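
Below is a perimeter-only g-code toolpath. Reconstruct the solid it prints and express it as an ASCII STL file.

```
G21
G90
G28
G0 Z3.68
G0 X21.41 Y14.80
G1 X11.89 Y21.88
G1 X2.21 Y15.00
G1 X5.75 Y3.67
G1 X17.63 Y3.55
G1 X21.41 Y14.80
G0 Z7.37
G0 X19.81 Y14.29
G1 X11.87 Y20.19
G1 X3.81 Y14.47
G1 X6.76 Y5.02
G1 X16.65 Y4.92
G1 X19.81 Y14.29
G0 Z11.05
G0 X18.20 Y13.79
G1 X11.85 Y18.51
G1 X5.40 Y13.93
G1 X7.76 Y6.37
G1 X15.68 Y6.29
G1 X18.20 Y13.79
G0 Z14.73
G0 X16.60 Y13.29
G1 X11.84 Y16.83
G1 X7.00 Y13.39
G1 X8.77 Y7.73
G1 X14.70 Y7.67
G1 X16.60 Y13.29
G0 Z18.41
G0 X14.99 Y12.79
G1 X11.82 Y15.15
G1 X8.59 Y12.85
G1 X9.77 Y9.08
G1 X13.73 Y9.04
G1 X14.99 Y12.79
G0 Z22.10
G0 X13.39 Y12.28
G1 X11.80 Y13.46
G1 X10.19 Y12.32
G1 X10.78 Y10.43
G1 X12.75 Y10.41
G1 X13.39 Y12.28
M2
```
solid part
  facet normal 0.0000 0.0000 -1.0000
    outer loop
      vertex 0.62 15.54 0.00
      vertex 11.91 23.56 0.00
      vertex 23.02 15.30 0.00
    endloop
  endfacet
  facet normal 0.0000 0.0000 -1.0000
    outer loop
      vertex 4.75 2.32 0.00
      vertex 0.62 15.54 0.00
      vertex 23.02 15.30 0.00
    endloop
  endfacet
  facet normal 0.0000 0.0000 -1.0000
    outer loop
      vertex 18.60 2.18 0.00
      vertex 4.75 2.32 0.00
      vertex 23.02 15.30 0.00
    endloop
  endfacet
  facet normal 0.5596 0.7527 0.3468
    outer loop
      vertex 23.02 15.30 0.00
      vertex 11.91 23.56 0.00
      vertex 11.78 11.78 25.78
    endloop
  endfacet
  facet normal -0.5432 0.7647 0.3467
    outer loop
      vertex 11.91 23.56 0.00
      vertex 0.62 15.54 0.00
      vertex 11.78 11.78 25.78
    endloop
  endfacet
  facet normal -0.8953 -0.2797 0.3468
    outer loop
      vertex 0.62 15.54 0.00
      vertex 4.75 2.32 0.00
      vertex 11.78 11.78 25.78
    endloop
  endfacet
  facet normal -0.0095 -0.9379 0.3468
    outer loop
      vertex 4.75 2.32 0.00
      vertex 18.60 2.18 0.00
      vertex 11.78 11.78 25.78
    endloop
  endfacet
  facet normal 0.8889 -0.2995 0.3467
    outer loop
      vertex 18.60 2.18 0.00
      vertex 23.02 15.30 0.00
      vertex 11.78 11.78 25.78
    endloop
  endfacet
endsolid part

The G0 Z moves step by Δz≈3.68 mm. The G1 loops shrink linearly with z, so the solid tapers from its base footprint up to z≈25.8. Closing with a flat bottom cap and the tapered top and triangulating gives 8 facets — a regular 5-sided pyramid, base circumscribed radius ≈ 11.8 mm, apex at z ≈ 25.8 mm.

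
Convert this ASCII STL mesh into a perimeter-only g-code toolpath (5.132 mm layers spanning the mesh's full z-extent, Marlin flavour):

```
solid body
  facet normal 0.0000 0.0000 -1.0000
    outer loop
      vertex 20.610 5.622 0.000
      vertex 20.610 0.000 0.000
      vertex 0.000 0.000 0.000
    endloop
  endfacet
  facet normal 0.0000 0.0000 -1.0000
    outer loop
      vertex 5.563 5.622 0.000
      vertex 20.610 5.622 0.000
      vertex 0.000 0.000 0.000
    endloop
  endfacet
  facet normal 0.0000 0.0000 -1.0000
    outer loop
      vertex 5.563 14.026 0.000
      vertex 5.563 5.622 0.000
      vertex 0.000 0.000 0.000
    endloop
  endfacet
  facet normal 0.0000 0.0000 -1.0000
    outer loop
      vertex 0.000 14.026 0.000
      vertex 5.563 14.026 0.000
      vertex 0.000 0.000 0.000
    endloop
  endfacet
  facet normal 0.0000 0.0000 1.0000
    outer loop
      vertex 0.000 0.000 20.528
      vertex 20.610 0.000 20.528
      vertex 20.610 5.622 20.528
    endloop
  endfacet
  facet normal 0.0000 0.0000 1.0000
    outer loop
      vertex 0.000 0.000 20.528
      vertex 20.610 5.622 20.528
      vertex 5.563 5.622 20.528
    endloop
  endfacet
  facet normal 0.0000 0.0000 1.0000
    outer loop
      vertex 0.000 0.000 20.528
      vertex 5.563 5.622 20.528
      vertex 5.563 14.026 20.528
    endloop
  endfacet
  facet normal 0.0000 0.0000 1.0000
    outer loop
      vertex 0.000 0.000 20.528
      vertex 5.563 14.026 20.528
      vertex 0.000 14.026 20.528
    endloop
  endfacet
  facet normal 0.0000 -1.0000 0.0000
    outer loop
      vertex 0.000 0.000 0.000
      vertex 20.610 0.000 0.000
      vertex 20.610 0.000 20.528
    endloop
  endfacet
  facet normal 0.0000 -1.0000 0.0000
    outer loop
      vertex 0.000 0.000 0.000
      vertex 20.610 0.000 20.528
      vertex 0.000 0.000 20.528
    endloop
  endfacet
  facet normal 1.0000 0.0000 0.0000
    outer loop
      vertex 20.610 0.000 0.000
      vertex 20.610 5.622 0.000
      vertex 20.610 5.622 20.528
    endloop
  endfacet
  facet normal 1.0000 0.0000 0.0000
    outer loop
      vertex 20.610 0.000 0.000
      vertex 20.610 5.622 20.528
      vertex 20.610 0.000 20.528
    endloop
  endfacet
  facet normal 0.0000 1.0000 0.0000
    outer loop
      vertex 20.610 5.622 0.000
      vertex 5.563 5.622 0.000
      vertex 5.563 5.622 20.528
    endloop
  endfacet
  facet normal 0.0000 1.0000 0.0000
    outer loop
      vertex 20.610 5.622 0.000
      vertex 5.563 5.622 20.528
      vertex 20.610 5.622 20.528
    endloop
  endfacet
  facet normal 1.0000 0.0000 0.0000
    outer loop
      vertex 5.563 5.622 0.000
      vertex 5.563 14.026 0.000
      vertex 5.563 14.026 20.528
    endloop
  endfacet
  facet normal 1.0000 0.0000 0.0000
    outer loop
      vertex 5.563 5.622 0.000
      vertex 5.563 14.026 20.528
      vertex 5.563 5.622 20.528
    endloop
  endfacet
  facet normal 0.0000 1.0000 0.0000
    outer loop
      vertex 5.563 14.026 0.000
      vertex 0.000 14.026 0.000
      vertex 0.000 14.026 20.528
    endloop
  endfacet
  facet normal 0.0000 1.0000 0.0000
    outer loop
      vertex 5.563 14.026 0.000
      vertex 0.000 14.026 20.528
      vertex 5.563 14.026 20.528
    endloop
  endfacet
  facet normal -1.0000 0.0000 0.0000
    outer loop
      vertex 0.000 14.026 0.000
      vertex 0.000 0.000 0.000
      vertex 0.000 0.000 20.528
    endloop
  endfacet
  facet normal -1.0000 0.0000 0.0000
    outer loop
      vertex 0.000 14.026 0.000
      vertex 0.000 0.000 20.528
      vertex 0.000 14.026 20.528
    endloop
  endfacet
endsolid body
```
; perimeter-only toolpath
G21 ; units = mm
G90 ; absolute positioning
G28 ; home
; layer 1
G0 Z5.132
G0 X0.000 Y0.000
G1 X20.610 Y0.000
G1 X20.610 Y5.622
G1 X5.563 Y5.622
G1 X5.563 Y14.026
G1 X0.000 Y14.026
G1 X0.000 Y0.000
; layer 2
G0 Z10.264
G0 X0.000 Y0.000
G1 X20.610 Y0.000
G1 X20.610 Y5.622
G1 X5.563 Y5.622
G1 X5.563 Y14.026
G1 X0.000 Y14.026
G1 X0.000 Y0.000
; layer 3
G0 Z15.396
G0 X0.000 Y0.000
G1 X20.610 Y0.000
G1 X20.610 Y5.622
G1 X5.563 Y5.622
G1 X5.563 Y14.026
G1 X0.000 Y14.026
G1 X0.000 Y0.000
; layer 4
G0 Z20.528
G0 X0.000 Y0.000
G1 X20.610 Y0.000
G1 X20.610 Y5.622
G1 X5.563 Y5.622
G1 X5.563 Y14.026
G1 X0.000 Y14.026
G1 X0.000 Y0.000
M2 ; end

The solid is an L-shaped prism: outer 20.6 × 14 mm, arm thicknesses ≈ 5.62 mm (horizontal) and 5.56 mm (vertical), extruded 20.5 mm in z. Slicing at Δz = 5.132 mm — 4 equal slices spanning the solid's height, so layer i sits at z = i·h/4 — gives 4 non-empty perimeters. Each is a 6-segment closed polygon; G0 lifts to the layer z and rapids to the start vertex, then G1 traces the edges.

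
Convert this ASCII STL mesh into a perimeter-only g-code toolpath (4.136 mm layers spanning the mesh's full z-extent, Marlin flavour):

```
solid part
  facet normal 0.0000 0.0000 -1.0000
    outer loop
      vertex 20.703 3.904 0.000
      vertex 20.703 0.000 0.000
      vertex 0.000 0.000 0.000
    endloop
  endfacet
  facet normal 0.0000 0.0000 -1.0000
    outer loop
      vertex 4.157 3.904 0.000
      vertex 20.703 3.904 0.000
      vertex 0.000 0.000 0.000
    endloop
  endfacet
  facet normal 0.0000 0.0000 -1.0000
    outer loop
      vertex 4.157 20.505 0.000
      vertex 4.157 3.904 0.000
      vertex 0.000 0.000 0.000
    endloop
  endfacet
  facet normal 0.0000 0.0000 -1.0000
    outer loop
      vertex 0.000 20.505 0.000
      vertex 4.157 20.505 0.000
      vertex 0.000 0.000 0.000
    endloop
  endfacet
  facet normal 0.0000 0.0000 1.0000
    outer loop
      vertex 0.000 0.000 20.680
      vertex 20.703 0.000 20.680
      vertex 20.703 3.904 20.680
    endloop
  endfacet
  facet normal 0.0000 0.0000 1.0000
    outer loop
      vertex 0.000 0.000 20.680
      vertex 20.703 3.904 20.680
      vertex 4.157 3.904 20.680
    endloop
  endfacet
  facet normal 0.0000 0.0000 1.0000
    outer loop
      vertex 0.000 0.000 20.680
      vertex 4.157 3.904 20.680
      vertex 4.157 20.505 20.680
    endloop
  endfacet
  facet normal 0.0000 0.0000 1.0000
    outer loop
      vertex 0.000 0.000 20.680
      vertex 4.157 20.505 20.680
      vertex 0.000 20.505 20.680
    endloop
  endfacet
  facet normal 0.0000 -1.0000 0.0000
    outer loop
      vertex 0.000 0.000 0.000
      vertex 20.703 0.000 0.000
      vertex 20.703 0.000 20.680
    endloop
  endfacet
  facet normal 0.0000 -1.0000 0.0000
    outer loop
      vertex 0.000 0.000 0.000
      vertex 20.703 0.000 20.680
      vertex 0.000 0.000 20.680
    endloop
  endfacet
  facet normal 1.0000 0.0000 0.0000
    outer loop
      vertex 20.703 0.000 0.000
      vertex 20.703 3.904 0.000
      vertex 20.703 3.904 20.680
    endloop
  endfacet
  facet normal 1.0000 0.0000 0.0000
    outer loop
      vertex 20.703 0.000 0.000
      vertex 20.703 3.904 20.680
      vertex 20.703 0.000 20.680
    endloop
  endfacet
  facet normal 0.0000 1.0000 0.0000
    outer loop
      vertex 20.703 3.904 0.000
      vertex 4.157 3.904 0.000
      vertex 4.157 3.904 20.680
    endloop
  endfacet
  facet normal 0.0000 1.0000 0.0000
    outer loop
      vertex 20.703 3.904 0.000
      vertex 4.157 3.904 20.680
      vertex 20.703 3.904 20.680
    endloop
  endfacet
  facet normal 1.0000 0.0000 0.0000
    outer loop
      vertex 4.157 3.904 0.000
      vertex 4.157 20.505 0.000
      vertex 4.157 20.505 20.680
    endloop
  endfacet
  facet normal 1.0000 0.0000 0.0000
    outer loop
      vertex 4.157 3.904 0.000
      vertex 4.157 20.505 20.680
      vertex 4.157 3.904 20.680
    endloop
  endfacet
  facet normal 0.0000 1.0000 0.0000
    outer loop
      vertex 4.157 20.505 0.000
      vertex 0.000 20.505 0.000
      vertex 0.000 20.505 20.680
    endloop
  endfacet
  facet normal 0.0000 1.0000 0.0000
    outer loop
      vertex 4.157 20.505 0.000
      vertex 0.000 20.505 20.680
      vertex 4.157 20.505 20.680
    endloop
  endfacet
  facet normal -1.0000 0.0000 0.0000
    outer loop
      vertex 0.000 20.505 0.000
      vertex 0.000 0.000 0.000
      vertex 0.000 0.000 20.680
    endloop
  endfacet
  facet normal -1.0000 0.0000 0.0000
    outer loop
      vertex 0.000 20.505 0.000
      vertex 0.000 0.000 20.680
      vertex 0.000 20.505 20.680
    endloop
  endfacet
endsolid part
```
; perimeter-only toolpath
G21 ; units = mm
G90 ; absolute positioning
G28 ; home
; layer 1
G0 Z4.136
G0 X0.000 Y0.000
G1 X20.703 Y0.000
G1 X20.703 Y3.904
G1 X4.157 Y3.904
G1 X4.157 Y20.505
G1 X0.000 Y20.505
G1 X0.000 Y0.000
; layer 2
G0 Z8.272
G0 X0.000 Y0.000
G1 X20.703 Y0.000
G1 X20.703 Y3.904
G1 X4.157 Y3.904
G1 X4.157 Y20.505
G1 X0.000 Y20.505
G1 X0.000 Y0.000
; layer 3
G0 Z12.408
G0 X0.000 Y0.000
G1 X20.703 Y0.000
G1 X20.703 Y3.904
G1 X4.157 Y3.904
G1 X4.157 Y20.505
G1 X0.000 Y20.505
G1 X0.000 Y0.000
; layer 4
G0 Z16.544
G0 X0.000 Y0.000
G1 X20.703 Y0.000
G1 X20.703 Y3.904
G1 X4.157 Y3.904
G1 X4.157 Y20.505
G1 X0.000 Y20.505
G1 X0.000 Y0.000
; layer 5
G0 Z20.680
G0 X0.000 Y0.000
G1 X20.703 Y0.000
G1 X20.703 Y3.904
G1 X4.157 Y3.904
G1 X4.157 Y20.505
G1 X0.000 Y20.505
G1 X0.000 Y0.000
M2 ; end

The solid is an L-shaped prism: outer 20.7 × 20.5 mm, arm thicknesses ≈ 3.9 mm (horizontal) and 4.16 mm (vertical), extruded 20.7 mm in z. Slicing at Δz = 4.136 mm — 5 equal slices spanning the solid's height, so layer i sits at z = i·h/5 — gives 5 non-empty perimeters. Each is a 6-segment closed polygon; G0 lifts to the layer z and rapids to the start vertex, then G1 traces the edges.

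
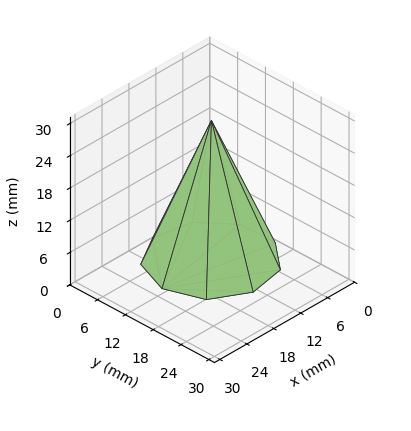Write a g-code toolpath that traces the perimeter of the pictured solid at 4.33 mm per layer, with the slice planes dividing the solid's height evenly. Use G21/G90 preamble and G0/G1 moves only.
Reading the render: the shape is a regular 9-sided pyramid, base circumscribed radius ≈ 11 mm, apex at z ≈ 26 mm (dimensions read to the nearest mm from the axis ticks). For the g-code, the solid's height is divided into equal slices at the stated Δz and each level perimeter traced with G1 moves after a G0 lift.

; perimeter-only toolpath
G21 ; units = mm
G90 ; absolute positioning
G28 ; home
; layer 1
G0 Z4.33
G0 X20.17 Y11.00
G1 X18.02 Y16.89
G1 X12.59 Y20.02
G1 X6.42 Y18.94
G1 X2.38 Y14.13
G1 X2.38 Y7.87
G1 X6.42 Y3.06
G1 X12.59 Y1.97
G1 X18.02 Y5.11
G1 X20.17 Y11.00
; layer 2
G0 Z8.67
G0 X18.33 Y11.00
G1 X16.62 Y15.71
G1 X12.27 Y18.22
G1 X7.33 Y17.35
G1 X4.11 Y13.51
G1 X4.11 Y8.49
G1 X7.33 Y4.65
G1 X12.27 Y3.78
G1 X16.62 Y6.29
G1 X18.33 Y11.00
; layer 3
G0 Z13.00
G0 X16.50 Y11.00
G1 X15.21 Y14.54
G1 X11.96 Y16.41
G1 X8.25 Y15.77
G1 X5.83 Y12.88
G1 X5.83 Y9.12
G1 X8.25 Y6.24
G1 X11.96 Y5.58
G1 X15.21 Y7.46
G1 X16.50 Y11.00
; layer 4
G0 Z17.33
G0 X14.67 Y11.00
G1 X13.81 Y13.36
G1 X11.64 Y14.61
G1 X9.17 Y14.18
G1 X7.55 Y12.25
G1 X7.55 Y9.75
G1 X9.17 Y7.82
G1 X11.64 Y7.39
G1 X13.81 Y8.64
G1 X14.67 Y11.00
; layer 5
G0 Z21.67
G0 X12.83 Y11.00
G1 X12.41 Y12.18
G1 X11.32 Y12.80
G1 X10.08 Y12.59
G1 X9.28 Y11.63
G1 X9.28 Y10.37
G1 X10.08 Y9.41
G1 X11.32 Y9.20
G1 X12.41 Y9.82
G1 X12.83 Y11.00
M2 ; end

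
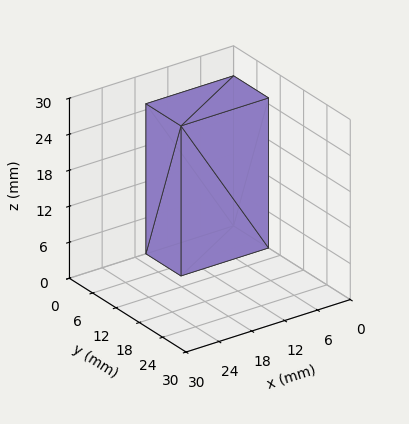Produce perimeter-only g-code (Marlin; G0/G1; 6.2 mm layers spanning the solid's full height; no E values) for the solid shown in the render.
Reading the render: the shape is a rectangular box, roughly 16 × 9 mm footprint and 25 mm tall (dimensions read to the nearest mm from the axis ticks). For the g-code, the solid's height is divided into equal slices at the stated Δz and each level perimeter traced with G1 moves after a G0 lift.

; perimeter-only toolpath
G21 ; units = mm
G90 ; absolute positioning
G28 ; home
; layer 1
G0 Z6.2
G0 X0.0 Y0.0
G1 X16.0 Y0.0
G1 X16.0 Y9.0
G1 X0.0 Y9.0
G1 X0.0 Y0.0
; layer 2
G0 Z12.5
G0 X0.0 Y0.0
G1 X16.0 Y0.0
G1 X16.0 Y9.0
G1 X0.0 Y9.0
G1 X0.0 Y0.0
; layer 3
G0 Z18.8
G0 X0.0 Y0.0
G1 X16.0 Y0.0
G1 X16.0 Y9.0
G1 X0.0 Y9.0
G1 X0.0 Y0.0
; layer 4
G0 Z25.0
G0 X0.0 Y0.0
G1 X16.0 Y0.0
G1 X16.0 Y9.0
G1 X0.0 Y9.0
G1 X0.0 Y0.0
M2 ; end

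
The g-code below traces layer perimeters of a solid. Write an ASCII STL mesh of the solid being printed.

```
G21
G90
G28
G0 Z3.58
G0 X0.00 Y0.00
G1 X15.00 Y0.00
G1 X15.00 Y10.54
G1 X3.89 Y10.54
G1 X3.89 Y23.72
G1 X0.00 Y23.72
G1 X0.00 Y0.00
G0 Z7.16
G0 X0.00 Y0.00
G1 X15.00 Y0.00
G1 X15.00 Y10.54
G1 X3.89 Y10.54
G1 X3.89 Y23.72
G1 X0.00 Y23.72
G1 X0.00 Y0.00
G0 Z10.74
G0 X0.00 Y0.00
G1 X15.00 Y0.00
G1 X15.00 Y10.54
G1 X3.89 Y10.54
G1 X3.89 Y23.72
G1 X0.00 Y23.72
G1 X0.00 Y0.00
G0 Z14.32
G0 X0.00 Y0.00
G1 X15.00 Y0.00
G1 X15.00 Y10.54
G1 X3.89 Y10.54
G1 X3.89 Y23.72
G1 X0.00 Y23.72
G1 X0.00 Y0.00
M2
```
solid part
  facet normal 0.0000 0.0000 -1.0000
    outer loop
      vertex 15.00 10.54 0.00
      vertex 15.00 0.00 0.00
      vertex 0.00 0.00 0.00
    endloop
  endfacet
  facet normal 0.0000 0.0000 -1.0000
    outer loop
      vertex 3.89 10.54 0.00
      vertex 15.00 10.54 0.00
      vertex 0.00 0.00 0.00
    endloop
  endfacet
  facet normal 0.0000 0.0000 -1.0000
    outer loop
      vertex 3.89 23.72 0.00
      vertex 3.89 10.54 0.00
      vertex 0.00 0.00 0.00
    endloop
  endfacet
  facet normal 0.0000 0.0000 -1.0000
    outer loop
      vertex 0.00 23.72 0.00
      vertex 3.89 23.72 0.00
      vertex 0.00 0.00 0.00
    endloop
  endfacet
  facet normal 0.0000 0.0000 1.0000
    outer loop
      vertex 0.00 0.00 14.32
      vertex 15.00 0.00 14.32
      vertex 15.00 10.54 14.32
    endloop
  endfacet
  facet normal 0.0000 0.0000 1.0000
    outer loop
      vertex 0.00 0.00 14.32
      vertex 15.00 10.54 14.32
      vertex 3.89 10.54 14.32
    endloop
  endfacet
  facet normal 0.0000 0.0000 1.0000
    outer loop
      vertex 0.00 0.00 14.32
      vertex 3.89 10.54 14.32
      vertex 3.89 23.72 14.32
    endloop
  endfacet
  facet normal 0.0000 0.0000 1.0000
    outer loop
      vertex 0.00 0.00 14.32
      vertex 3.89 23.72 14.32
      vertex 0.00 23.72 14.32
    endloop
  endfacet
  facet normal 0.0000 -1.0000 0.0000
    outer loop
      vertex 0.00 0.00 0.00
      vertex 15.00 0.00 0.00
      vertex 15.00 0.00 14.32
    endloop
  endfacet
  facet normal 0.0000 -1.0000 0.0000
    outer loop
      vertex 0.00 0.00 0.00
      vertex 15.00 0.00 14.32
      vertex 0.00 0.00 14.32
    endloop
  endfacet
  facet normal 1.0000 0.0000 0.0000
    outer loop
      vertex 15.00 0.00 0.00
      vertex 15.00 10.54 0.00
      vertex 15.00 10.54 14.32
    endloop
  endfacet
  facet normal 1.0000 0.0000 0.0000
    outer loop
      vertex 15.00 0.00 0.00
      vertex 15.00 10.54 14.32
      vertex 15.00 0.00 14.32
    endloop
  endfacet
  facet normal 0.0000 1.0000 0.0000
    outer loop
      vertex 15.00 10.54 0.00
      vertex 3.89 10.54 0.00
      vertex 3.89 10.54 14.32
    endloop
  endfacet
  facet normal 0.0000 1.0000 0.0000
    outer loop
      vertex 15.00 10.54 0.00
      vertex 3.89 10.54 14.32
      vertex 15.00 10.54 14.32
    endloop
  endfacet
  facet normal 1.0000 0.0000 0.0000
    outer loop
      vertex 3.89 10.54 0.00
      vertex 3.89 23.72 0.00
      vertex 3.89 23.72 14.32
    endloop
  endfacet
  facet normal 1.0000 0.0000 0.0000
    outer loop
      vertex 3.89 10.54 0.00
      vertex 3.89 23.72 14.32
      vertex 3.89 10.54 14.32
    endloop
  endfacet
  facet normal 0.0000 1.0000 0.0000
    outer loop
      vertex 3.89 23.72 0.00
      vertex 0.00 23.72 0.00
      vertex 0.00 23.72 14.32
    endloop
  endfacet
  facet normal 0.0000 1.0000 0.0000
    outer loop
      vertex 3.89 23.72 0.00
      vertex 0.00 23.72 14.32
      vertex 3.89 23.72 14.32
    endloop
  endfacet
  facet normal -1.0000 0.0000 0.0000
    outer loop
      vertex 0.00 23.72 0.00
      vertex 0.00 0.00 0.00
      vertex 0.00 0.00 14.32
    endloop
  endfacet
  facet normal -1.0000 0.0000 0.0000
    outer loop
      vertex 0.00 23.72 0.00
      vertex 0.00 0.00 14.32
      vertex 0.00 23.72 14.32
    endloop
  endfacet
endsolid part

The G0 Z moves step by Δz≈3.58 mm. Every layer's G1 loop is the same polygon, so the solid is a straight extrusion of it from z=0 to z≈14.3. Closing with flat bottom and top caps and triangulating gives 20 facets — an L-shaped prism: outer 15 × 23.7 mm, arm thicknesses ≈ 10.5 mm (horizontal) and 3.89 mm (vertical), extruded 14.3 mm in z.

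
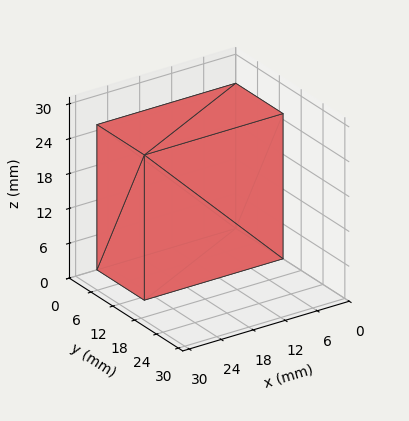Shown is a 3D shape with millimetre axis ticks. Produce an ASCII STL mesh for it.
Reading the render: the shape is a rectangular box, roughly 26 × 13 mm footprint and 25 mm tall (dimensions read to the nearest mm from the axis ticks). For the STL, each face is triangulated and given an outward normal.

solid part
  facet normal 0.0000 0.0000 -1.0000
    outer loop
      vertex 26.000 13.000 0.000
      vertex 26.000 0.000 0.000
      vertex 0.000 0.000 0.000
    endloop
  endfacet
  facet normal 0.0000 0.0000 -1.0000
    outer loop
      vertex 0.000 13.000 0.000
      vertex 26.000 13.000 0.000
      vertex 0.000 0.000 0.000
    endloop
  endfacet
  facet normal 0.0000 0.0000 1.0000
    outer loop
      vertex 0.000 0.000 25.000
      vertex 26.000 0.000 25.000
      vertex 26.000 13.000 25.000
    endloop
  endfacet
  facet normal 0.0000 0.0000 1.0000
    outer loop
      vertex 0.000 0.000 25.000
      vertex 26.000 13.000 25.000
      vertex 0.000 13.000 25.000
    endloop
  endfacet
  facet normal 0.0000 -1.0000 0.0000
    outer loop
      vertex 0.000 0.000 0.000
      vertex 26.000 0.000 0.000
      vertex 26.000 0.000 25.000
    endloop
  endfacet
  facet normal 0.0000 -1.0000 0.0000
    outer loop
      vertex 0.000 0.000 0.000
      vertex 26.000 0.000 25.000
      vertex 0.000 0.000 25.000
    endloop
  endfacet
  facet normal 0.0000 1.0000 0.0000
    outer loop
      vertex 26.000 13.000 25.000
      vertex 26.000 13.000 0.000
      vertex 0.000 13.000 0.000
    endloop
  endfacet
  facet normal 0.0000 1.0000 0.0000
    outer loop
      vertex 0.000 13.000 25.000
      vertex 26.000 13.000 25.000
      vertex 0.000 13.000 0.000
    endloop
  endfacet
  facet normal -1.0000 0.0000 0.0000
    outer loop
      vertex 0.000 13.000 25.000
      vertex 0.000 13.000 0.000
      vertex 0.000 0.000 0.000
    endloop
  endfacet
  facet normal -1.0000 0.0000 0.0000
    outer loop
      vertex 0.000 0.000 25.000
      vertex 0.000 13.000 25.000
      vertex 0.000 0.000 0.000
    endloop
  endfacet
  facet normal 1.0000 0.0000 0.0000
    outer loop
      vertex 26.000 0.000 0.000
      vertex 26.000 13.000 0.000
      vertex 26.000 13.000 25.000
    endloop
  endfacet
  facet normal 1.0000 0.0000 0.0000
    outer loop
      vertex 26.000 0.000 0.000
      vertex 26.000 13.000 25.000
      vertex 26.000 0.000 25.000
    endloop
  endfacet
endsolid part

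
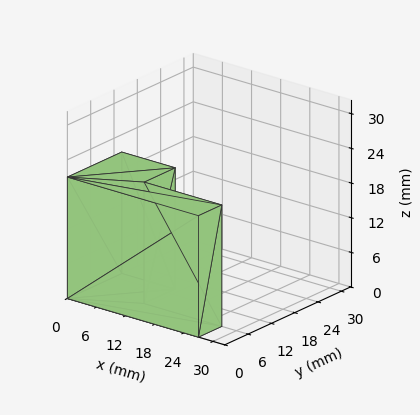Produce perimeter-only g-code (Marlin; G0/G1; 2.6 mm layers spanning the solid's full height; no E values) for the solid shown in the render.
Reading the render: the shape is an L-shaped prism: outer 27 × 14 mm, arm thicknesses ≈ 6 mm (horizontal) and 11 mm (vertical), extruded 21 mm in z (dimensions read to the nearest mm from the axis ticks). For the g-code, the solid's height is divided into equal slices at the stated Δz and each level perimeter traced with G1 moves after a G0 lift.

; perimeter-only toolpath
G21 ; units = mm
G90 ; absolute positioning
G28 ; home
; layer 1
G0 Z2.6
G0 X0.0 Y0.0
G1 X27.0 Y0.0
G1 X27.0 Y6.0
G1 X11.0 Y6.0
G1 X11.0 Y14.0
G1 X0.0 Y14.0
G1 X0.0 Y0.0
; layer 2
G0 Z5.2
G0 X0.0 Y0.0
G1 X27.0 Y0.0
G1 X27.0 Y6.0
G1 X11.0 Y6.0
G1 X11.0 Y14.0
G1 X0.0 Y14.0
G1 X0.0 Y0.0
; layer 3
G0 Z7.9
G0 X0.0 Y0.0
G1 X27.0 Y0.0
G1 X27.0 Y6.0
G1 X11.0 Y6.0
G1 X11.0 Y14.0
G1 X0.0 Y14.0
G1 X0.0 Y0.0
; layer 4
G0 Z10.5
G0 X0.0 Y0.0
G1 X27.0 Y0.0
G1 X27.0 Y6.0
G1 X11.0 Y6.0
G1 X11.0 Y14.0
G1 X0.0 Y14.0
G1 X0.0 Y0.0
; layer 5
G0 Z13.1
G0 X0.0 Y0.0
G1 X27.0 Y0.0
G1 X27.0 Y6.0
G1 X11.0 Y6.0
G1 X11.0 Y14.0
G1 X0.0 Y14.0
G1 X0.0 Y0.0
; layer 6
G0 Z15.8
G0 X0.0 Y0.0
G1 X27.0 Y0.0
G1 X27.0 Y6.0
G1 X11.0 Y6.0
G1 X11.0 Y14.0
G1 X0.0 Y14.0
G1 X0.0 Y0.0
; layer 7
G0 Z18.4
G0 X0.0 Y0.0
G1 X27.0 Y0.0
G1 X27.0 Y6.0
G1 X11.0 Y6.0
G1 X11.0 Y14.0
G1 X0.0 Y14.0
G1 X0.0 Y0.0
; layer 8
G0 Z21.0
G0 X0.0 Y0.0
G1 X27.0 Y0.0
G1 X27.0 Y6.0
G1 X11.0 Y6.0
G1 X11.0 Y14.0
G1 X0.0 Y14.0
G1 X0.0 Y0.0
M2 ; end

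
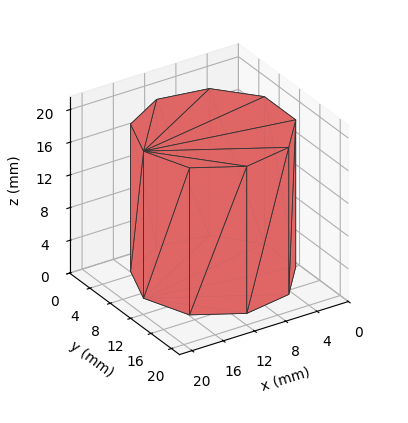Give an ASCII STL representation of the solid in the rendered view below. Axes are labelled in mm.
Reading the render: the shape is a regular 9-sided prism (a cylinder approximated with 9 flat sides), circumscribed radius ≈ 9 mm, height ≈ 18 mm (dimensions read to the nearest mm from the axis ticks). For the STL, each face is triangulated and given an outward normal.

solid part
  facet normal 0.0000 0.0000 -1.0000
    outer loop
      vertex 10.56 17.86 0.00
      vertex 15.89 14.79 0.00
      vertex 18.00 9.00 0.00
    endloop
  endfacet
  facet normal 0.0000 0.0000 -1.0000
    outer loop
      vertex 4.50 16.79 0.00
      vertex 10.56 17.86 0.00
      vertex 18.00 9.00 0.00
    endloop
  endfacet
  facet normal 0.0000 0.0000 -1.0000
    outer loop
      vertex 0.54 12.08 0.00
      vertex 4.50 16.79 0.00
      vertex 18.00 9.00 0.00
    endloop
  endfacet
  facet normal 0.0000 0.0000 -1.0000
    outer loop
      vertex 0.54 5.92 0.00
      vertex 0.54 12.08 0.00
      vertex 18.00 9.00 0.00
    endloop
  endfacet
  facet normal 0.0000 0.0000 -1.0000
    outer loop
      vertex 4.50 1.21 0.00
      vertex 0.54 5.92 0.00
      vertex 18.00 9.00 0.00
    endloop
  endfacet
  facet normal 0.0000 0.0000 -1.0000
    outer loop
      vertex 10.56 0.14 0.00
      vertex 4.50 1.21 0.00
      vertex 18.00 9.00 0.00
    endloop
  endfacet
  facet normal 0.0000 0.0000 -1.0000
    outer loop
      vertex 15.89 3.21 0.00
      vertex 10.56 0.14 0.00
      vertex 18.00 9.00 0.00
    endloop
  endfacet
  facet normal 0.0000 0.0000 1.0000
    outer loop
      vertex 18.00 9.00 18.00
      vertex 15.89 14.79 18.00
      vertex 10.56 17.86 18.00
    endloop
  endfacet
  facet normal 0.0000 0.0000 1.0000
    outer loop
      vertex 18.00 9.00 18.00
      vertex 10.56 17.86 18.00
      vertex 4.50 16.79 18.00
    endloop
  endfacet
  facet normal 0.0000 0.0000 1.0000
    outer loop
      vertex 18.00 9.00 18.00
      vertex 4.50 16.79 18.00
      vertex 0.54 12.08 18.00
    endloop
  endfacet
  facet normal 0.0000 0.0000 1.0000
    outer loop
      vertex 18.00 9.00 18.00
      vertex 0.54 12.08 18.00
      vertex 0.54 5.92 18.00
    endloop
  endfacet
  facet normal 0.0000 0.0000 1.0000
    outer loop
      vertex 18.00 9.00 18.00
      vertex 0.54 5.92 18.00
      vertex 4.50 1.21 18.00
    endloop
  endfacet
  facet normal 0.0000 0.0000 1.0000
    outer loop
      vertex 18.00 9.00 18.00
      vertex 4.50 1.21 18.00
      vertex 10.56 0.14 18.00
    endloop
  endfacet
  facet normal 0.0000 0.0000 1.0000
    outer loop
      vertex 18.00 9.00 18.00
      vertex 10.56 0.14 18.00
      vertex 15.89 3.21 18.00
    endloop
  endfacet
  facet normal 0.9396 0.3424 0.0000
    outer loop
      vertex 18.00 9.00 0.00
      vertex 15.89 14.79 0.00
      vertex 15.89 14.79 18.00
    endloop
  endfacet
  facet normal 0.9396 0.3424 0.0000
    outer loop
      vertex 18.00 9.00 0.00
      vertex 15.89 14.79 18.00
      vertex 18.00 9.00 18.00
    endloop
  endfacet
  facet normal 0.4991 0.8665 0.0000
    outer loop
      vertex 15.89 14.79 0.00
      vertex 10.56 17.86 0.00
      vertex 10.56 17.86 18.00
    endloop
  endfacet
  facet normal 0.4991 0.8665 0.0000
    outer loop
      vertex 15.89 14.79 0.00
      vertex 10.56 17.86 18.00
      vertex 15.89 14.79 18.00
    endloop
  endfacet
  facet normal -0.1739 0.9848 0.0000
    outer loop
      vertex 10.56 17.86 0.00
      vertex 4.50 16.79 0.00
      vertex 4.50 16.79 18.00
    endloop
  endfacet
  facet normal -0.1739 0.9848 0.0000
    outer loop
      vertex 10.56 17.86 0.00
      vertex 4.50 16.79 18.00
      vertex 10.56 17.86 18.00
    endloop
  endfacet
  facet normal -0.7654 0.6435 0.0000
    outer loop
      vertex 4.50 16.79 0.00
      vertex 0.54 12.08 0.00
      vertex 0.54 12.08 18.00
    endloop
  endfacet
  facet normal -0.7654 0.6435 0.0000
    outer loop
      vertex 4.50 16.79 0.00
      vertex 0.54 12.08 18.00
      vertex 4.50 16.79 18.00
    endloop
  endfacet
  facet normal -1.0000 0.0000 0.0000
    outer loop
      vertex 0.54 12.08 0.00
      vertex 0.54 5.92 0.00
      vertex 0.54 5.92 18.00
    endloop
  endfacet
  facet normal -1.0000 0.0000 0.0000
    outer loop
      vertex 0.54 12.08 0.00
      vertex 0.54 5.92 18.00
      vertex 0.54 12.08 18.00
    endloop
  endfacet
  facet normal -0.7654 -0.6435 0.0000
    outer loop
      vertex 0.54 5.92 0.00
      vertex 4.50 1.21 0.00
      vertex 4.50 1.21 18.00
    endloop
  endfacet
  facet normal -0.7654 -0.6435 0.0000
    outer loop
      vertex 0.54 5.92 0.00
      vertex 4.50 1.21 18.00
      vertex 0.54 5.92 18.00
    endloop
  endfacet
  facet normal -0.1739 -0.9848 0.0000
    outer loop
      vertex 4.50 1.21 0.00
      vertex 10.56 0.14 0.00
      vertex 10.56 0.14 18.00
    endloop
  endfacet
  facet normal -0.1739 -0.9848 0.0000
    outer loop
      vertex 4.50 1.21 0.00
      vertex 10.56 0.14 18.00
      vertex 4.50 1.21 18.00
    endloop
  endfacet
  facet normal 0.4991 -0.8665 0.0000
    outer loop
      vertex 10.56 0.14 0.00
      vertex 15.89 3.21 0.00
      vertex 15.89 3.21 18.00
    endloop
  endfacet
  facet normal 0.4991 -0.8665 0.0000
    outer loop
      vertex 10.56 0.14 0.00
      vertex 15.89 3.21 18.00
      vertex 10.56 0.14 18.00
    endloop
  endfacet
  facet normal 0.9396 -0.3424 0.0000
    outer loop
      vertex 15.89 3.21 0.00
      vertex 18.00 9.00 0.00
      vertex 18.00 9.00 18.00
    endloop
  endfacet
  facet normal 0.9396 -0.3424 0.0000
    outer loop
      vertex 15.89 3.21 0.00
      vertex 18.00 9.00 18.00
      vertex 15.89 3.21 18.00
    endloop
  endfacet
endsolid part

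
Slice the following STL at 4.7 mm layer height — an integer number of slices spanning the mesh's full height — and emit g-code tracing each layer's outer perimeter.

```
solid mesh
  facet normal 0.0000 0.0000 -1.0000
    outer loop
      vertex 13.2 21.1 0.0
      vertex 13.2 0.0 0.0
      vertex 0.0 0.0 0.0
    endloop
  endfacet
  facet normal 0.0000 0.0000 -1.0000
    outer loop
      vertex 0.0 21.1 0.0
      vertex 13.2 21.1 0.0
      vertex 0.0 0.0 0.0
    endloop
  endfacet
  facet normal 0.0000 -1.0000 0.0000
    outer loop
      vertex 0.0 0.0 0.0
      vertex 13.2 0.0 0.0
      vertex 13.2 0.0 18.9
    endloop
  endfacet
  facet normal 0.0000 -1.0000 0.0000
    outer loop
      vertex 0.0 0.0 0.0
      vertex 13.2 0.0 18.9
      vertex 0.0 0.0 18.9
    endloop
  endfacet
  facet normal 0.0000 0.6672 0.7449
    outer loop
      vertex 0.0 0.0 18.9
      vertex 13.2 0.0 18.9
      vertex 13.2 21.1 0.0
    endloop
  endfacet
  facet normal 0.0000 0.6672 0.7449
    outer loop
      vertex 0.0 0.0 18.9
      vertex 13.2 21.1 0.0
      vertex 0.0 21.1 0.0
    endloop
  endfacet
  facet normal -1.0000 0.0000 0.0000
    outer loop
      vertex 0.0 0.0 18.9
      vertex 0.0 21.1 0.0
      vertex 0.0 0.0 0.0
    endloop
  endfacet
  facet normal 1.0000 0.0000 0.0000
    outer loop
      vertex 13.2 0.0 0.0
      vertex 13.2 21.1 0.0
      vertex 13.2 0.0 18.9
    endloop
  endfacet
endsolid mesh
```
; perimeter-only toolpath
G21 ; units = mm
G90 ; absolute positioning
G28 ; home
; layer 1
G0 Z4.7
G0 X0.0 Y0.0
G1 X13.2 Y0.0
G1 X13.2 Y15.8
G1 X0.0 Y15.8
G1 X0.0 Y0.0
; layer 2
G0 Z9.4
G0 X0.0 Y0.0
G1 X13.2 Y0.0
G1 X13.2 Y10.6
G1 X0.0 Y10.6
G1 X0.0 Y0.0
; layer 3
G0 Z14.2
G0 X0.0 Y0.0
G1 X13.2 Y0.0
G1 X13.2 Y5.3
G1 X0.0 Y5.3
G1 X0.0 Y0.0
M2 ; end

The solid is a wedge (ramp): 13.2 × 21.1 mm base, rising to 18.9 mm along the y=0 edge and sloping linearly to z=0 at y=21.1. Slicing at Δz = 4.7 mm — 4 equal slices spanning the solid's height, so layer i sits at z = i·h/4 — gives 3 non-empty perimeters. Each is a 4-segment closed polygon; G0 lifts to the layer z and rapids to the start vertex, then G1 traces the edges. The cross-section shrinks linearly with z (the slice at the apex is degenerate and omitted).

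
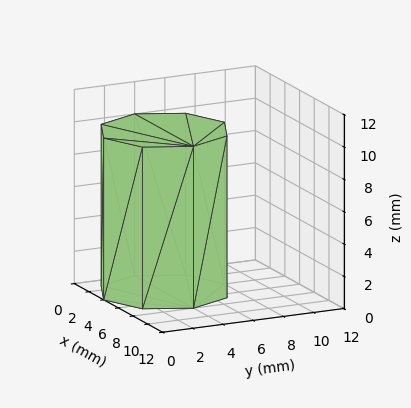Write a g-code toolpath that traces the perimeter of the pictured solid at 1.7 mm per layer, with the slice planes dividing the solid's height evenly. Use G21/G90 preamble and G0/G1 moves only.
Reading the render: the shape is a regular 8-sided prism (a cylinder approximated with 8 flat sides), circumscribed radius ≈ 4 mm, height ≈ 10 mm (dimensions read to the nearest mm from the axis ticks). For the g-code, the solid's height is divided into equal slices at the stated Δz and each level perimeter traced with G1 moves after a G0 lift.

; perimeter-only toolpath
G21 ; units = mm
G90 ; absolute positioning
G28 ; home
; layer 1
G0 Z1.7
G0 X8.0 Y4.0
G1 X6.8 Y6.8
G1 X4.0 Y8.0
G1 X1.2 Y6.8
G1 X0.0 Y4.0
G1 X1.2 Y1.2
G1 X4.0 Y0.0
G1 X6.8 Y1.2
G1 X8.0 Y4.0
; layer 2
G0 Z3.3
G0 X8.0 Y4.0
G1 X6.8 Y6.8
G1 X4.0 Y8.0
G1 X1.2 Y6.8
G1 X0.0 Y4.0
G1 X1.2 Y1.2
G1 X4.0 Y0.0
G1 X6.8 Y1.2
G1 X8.0 Y4.0
; layer 3
G0 Z5.0
G0 X8.0 Y4.0
G1 X6.8 Y6.8
G1 X4.0 Y8.0
G1 X1.2 Y6.8
G1 X0.0 Y4.0
G1 X1.2 Y1.2
G1 X4.0 Y0.0
G1 X6.8 Y1.2
G1 X8.0 Y4.0
; layer 4
G0 Z6.7
G0 X8.0 Y4.0
G1 X6.8 Y6.8
G1 X4.0 Y8.0
G1 X1.2 Y6.8
G1 X0.0 Y4.0
G1 X1.2 Y1.2
G1 X4.0 Y0.0
G1 X6.8 Y1.2
G1 X8.0 Y4.0
; layer 5
G0 Z8.3
G0 X8.0 Y4.0
G1 X6.8 Y6.8
G1 X4.0 Y8.0
G1 X1.2 Y6.8
G1 X0.0 Y4.0
G1 X1.2 Y1.2
G1 X4.0 Y0.0
G1 X6.8 Y1.2
G1 X8.0 Y4.0
; layer 6
G0 Z10.0
G0 X8.0 Y4.0
G1 X6.8 Y6.8
G1 X4.0 Y8.0
G1 X1.2 Y6.8
G1 X0.0 Y4.0
G1 X1.2 Y1.2
G1 X4.0 Y0.0
G1 X6.8 Y1.2
G1 X8.0 Y4.0
M2 ; end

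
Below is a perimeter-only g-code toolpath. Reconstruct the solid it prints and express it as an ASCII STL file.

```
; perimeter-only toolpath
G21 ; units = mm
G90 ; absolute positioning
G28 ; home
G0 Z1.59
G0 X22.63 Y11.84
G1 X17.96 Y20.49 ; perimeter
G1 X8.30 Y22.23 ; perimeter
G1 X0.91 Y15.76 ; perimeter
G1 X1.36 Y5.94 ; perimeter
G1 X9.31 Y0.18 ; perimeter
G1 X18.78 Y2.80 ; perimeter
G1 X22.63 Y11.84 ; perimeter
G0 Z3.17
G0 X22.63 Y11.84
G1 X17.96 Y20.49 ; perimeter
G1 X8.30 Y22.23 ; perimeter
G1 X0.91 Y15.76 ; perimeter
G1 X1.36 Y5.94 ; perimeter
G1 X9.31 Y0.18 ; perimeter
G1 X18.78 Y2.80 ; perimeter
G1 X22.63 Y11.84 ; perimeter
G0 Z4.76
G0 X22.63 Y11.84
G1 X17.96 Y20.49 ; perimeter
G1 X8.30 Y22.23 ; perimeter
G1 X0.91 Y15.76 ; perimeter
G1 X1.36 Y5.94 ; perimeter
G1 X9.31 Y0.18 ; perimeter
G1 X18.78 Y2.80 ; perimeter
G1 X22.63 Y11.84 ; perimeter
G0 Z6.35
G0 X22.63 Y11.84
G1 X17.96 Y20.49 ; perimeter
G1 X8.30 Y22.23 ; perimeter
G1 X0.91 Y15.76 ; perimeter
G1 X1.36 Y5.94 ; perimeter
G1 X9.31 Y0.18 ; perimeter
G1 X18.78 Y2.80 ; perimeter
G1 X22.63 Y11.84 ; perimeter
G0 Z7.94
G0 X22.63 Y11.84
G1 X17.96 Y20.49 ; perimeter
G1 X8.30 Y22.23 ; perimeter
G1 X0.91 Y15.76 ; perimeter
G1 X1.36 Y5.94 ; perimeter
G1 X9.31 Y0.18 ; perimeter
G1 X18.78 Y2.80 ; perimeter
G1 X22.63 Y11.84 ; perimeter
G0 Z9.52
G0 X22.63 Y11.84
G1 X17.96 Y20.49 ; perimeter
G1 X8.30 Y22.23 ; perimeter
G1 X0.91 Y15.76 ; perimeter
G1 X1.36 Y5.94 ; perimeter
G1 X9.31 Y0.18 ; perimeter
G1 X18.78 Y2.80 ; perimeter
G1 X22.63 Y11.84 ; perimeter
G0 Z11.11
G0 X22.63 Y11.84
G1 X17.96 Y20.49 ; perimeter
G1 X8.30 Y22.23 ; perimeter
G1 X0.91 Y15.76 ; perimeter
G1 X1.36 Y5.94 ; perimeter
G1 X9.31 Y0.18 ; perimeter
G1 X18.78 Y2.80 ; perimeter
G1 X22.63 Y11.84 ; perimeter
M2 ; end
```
solid part
  facet normal 0.0000 0.0000 -1.0000
    outer loop
      vertex 8.30 22.23 0.00
      vertex 17.96 20.49 0.00
      vertex 22.63 11.84 0.00
    endloop
  endfacet
  facet normal 0.0000 0.0000 -1.0000
    outer loop
      vertex 0.91 15.76 0.00
      vertex 8.30 22.23 0.00
      vertex 22.63 11.84 0.00
    endloop
  endfacet
  facet normal 0.0000 0.0000 -1.0000
    outer loop
      vertex 1.36 5.94 0.00
      vertex 0.91 15.76 0.00
      vertex 22.63 11.84 0.00
    endloop
  endfacet
  facet normal 0.0000 0.0000 -1.0000
    outer loop
      vertex 9.31 0.18 0.00
      vertex 1.36 5.94 0.00
      vertex 22.63 11.84 0.00
    endloop
  endfacet
  facet normal 0.0000 0.0000 -1.0000
    outer loop
      vertex 18.78 2.80 0.00
      vertex 9.31 0.18 0.00
      vertex 22.63 11.84 0.00
    endloop
  endfacet
  facet normal 0.0000 0.0000 1.0000
    outer loop
      vertex 22.63 11.84 11.11
      vertex 17.96 20.49 11.11
      vertex 8.30 22.23 11.11
    endloop
  endfacet
  facet normal 0.0000 0.0000 1.0000
    outer loop
      vertex 22.63 11.84 11.11
      vertex 8.30 22.23 11.11
      vertex 0.91 15.76 11.11
    endloop
  endfacet
  facet normal 0.0000 0.0000 1.0000
    outer loop
      vertex 22.63 11.84 11.11
      vertex 0.91 15.76 11.11
      vertex 1.36 5.94 11.11
    endloop
  endfacet
  facet normal 0.0000 0.0000 1.0000
    outer loop
      vertex 22.63 11.84 11.11
      vertex 1.36 5.94 11.11
      vertex 9.31 0.18 11.11
    endloop
  endfacet
  facet normal 0.0000 0.0000 1.0000
    outer loop
      vertex 22.63 11.84 11.11
      vertex 9.31 0.18 11.11
      vertex 18.78 2.80 11.11
    endloop
  endfacet
  facet normal 0.8799 0.4751 0.0000
    outer loop
      vertex 22.63 11.84 0.00
      vertex 17.96 20.49 0.00
      vertex 17.96 20.49 11.11
    endloop
  endfacet
  facet normal 0.8799 0.4751 0.0000
    outer loop
      vertex 22.63 11.84 0.00
      vertex 17.96 20.49 11.11
      vertex 22.63 11.84 11.11
    endloop
  endfacet
  facet normal 0.1773 0.9842 0.0000
    outer loop
      vertex 17.96 20.49 0.00
      vertex 8.30 22.23 0.00
      vertex 8.30 22.23 11.11
    endloop
  endfacet
  facet normal 0.1773 0.9842 0.0000
    outer loop
      vertex 17.96 20.49 0.00
      vertex 8.30 22.23 11.11
      vertex 17.96 20.49 11.11
    endloop
  endfacet
  facet normal -0.6587 0.7524 0.0000
    outer loop
      vertex 8.30 22.23 0.00
      vertex 0.91 15.76 0.00
      vertex 0.91 15.76 11.11
    endloop
  endfacet
  facet normal -0.6587 0.7524 0.0000
    outer loop
      vertex 8.30 22.23 0.00
      vertex 0.91 15.76 11.11
      vertex 8.30 22.23 11.11
    endloop
  endfacet
  facet normal -0.9990 -0.0458 0.0000
    outer loop
      vertex 0.91 15.76 0.00
      vertex 1.36 5.94 0.00
      vertex 1.36 5.94 11.11
    endloop
  endfacet
  facet normal -0.9990 -0.0458 0.0000
    outer loop
      vertex 0.91 15.76 0.00
      vertex 1.36 5.94 11.11
      vertex 0.91 15.76 11.11
    endloop
  endfacet
  facet normal -0.5867 -0.8098 0.0000
    outer loop
      vertex 1.36 5.94 0.00
      vertex 9.31 0.18 0.00
      vertex 9.31 0.18 11.11
    endloop
  endfacet
  facet normal -0.5867 -0.8098 0.0000
    outer loop
      vertex 1.36 5.94 0.00
      vertex 9.31 0.18 11.11
      vertex 1.36 5.94 11.11
    endloop
  endfacet
  facet normal 0.2666 -0.9638 0.0000
    outer loop
      vertex 9.31 0.18 0.00
      vertex 18.78 2.80 0.00
      vertex 18.78 2.80 11.11
    endloop
  endfacet
  facet normal 0.2666 -0.9638 0.0000
    outer loop
      vertex 9.31 0.18 0.00
      vertex 18.78 2.80 11.11
      vertex 9.31 0.18 11.11
    endloop
  endfacet
  facet normal 0.9200 -0.3918 0.0000
    outer loop
      vertex 18.78 2.80 0.00
      vertex 22.63 11.84 0.00
      vertex 22.63 11.84 11.11
    endloop
  endfacet
  facet normal 0.9200 -0.3918 0.0000
    outer loop
      vertex 18.78 2.80 0.00
      vertex 22.63 11.84 11.11
      vertex 18.78 2.80 11.11
    endloop
  endfacet
endsolid part

The G0 Z moves step by Δz≈1.59 mm. Every layer's G1 loop is the same polygon, so the solid is a straight extrusion of it from z=0 to z≈11.1. Closing with flat bottom and top caps and triangulating gives 24 facets — a regular 7-sided prism (a cylinder approximated with 7 flat sides), circumscribed radius ≈ 11.3 mm, height ≈ 11.1 mm.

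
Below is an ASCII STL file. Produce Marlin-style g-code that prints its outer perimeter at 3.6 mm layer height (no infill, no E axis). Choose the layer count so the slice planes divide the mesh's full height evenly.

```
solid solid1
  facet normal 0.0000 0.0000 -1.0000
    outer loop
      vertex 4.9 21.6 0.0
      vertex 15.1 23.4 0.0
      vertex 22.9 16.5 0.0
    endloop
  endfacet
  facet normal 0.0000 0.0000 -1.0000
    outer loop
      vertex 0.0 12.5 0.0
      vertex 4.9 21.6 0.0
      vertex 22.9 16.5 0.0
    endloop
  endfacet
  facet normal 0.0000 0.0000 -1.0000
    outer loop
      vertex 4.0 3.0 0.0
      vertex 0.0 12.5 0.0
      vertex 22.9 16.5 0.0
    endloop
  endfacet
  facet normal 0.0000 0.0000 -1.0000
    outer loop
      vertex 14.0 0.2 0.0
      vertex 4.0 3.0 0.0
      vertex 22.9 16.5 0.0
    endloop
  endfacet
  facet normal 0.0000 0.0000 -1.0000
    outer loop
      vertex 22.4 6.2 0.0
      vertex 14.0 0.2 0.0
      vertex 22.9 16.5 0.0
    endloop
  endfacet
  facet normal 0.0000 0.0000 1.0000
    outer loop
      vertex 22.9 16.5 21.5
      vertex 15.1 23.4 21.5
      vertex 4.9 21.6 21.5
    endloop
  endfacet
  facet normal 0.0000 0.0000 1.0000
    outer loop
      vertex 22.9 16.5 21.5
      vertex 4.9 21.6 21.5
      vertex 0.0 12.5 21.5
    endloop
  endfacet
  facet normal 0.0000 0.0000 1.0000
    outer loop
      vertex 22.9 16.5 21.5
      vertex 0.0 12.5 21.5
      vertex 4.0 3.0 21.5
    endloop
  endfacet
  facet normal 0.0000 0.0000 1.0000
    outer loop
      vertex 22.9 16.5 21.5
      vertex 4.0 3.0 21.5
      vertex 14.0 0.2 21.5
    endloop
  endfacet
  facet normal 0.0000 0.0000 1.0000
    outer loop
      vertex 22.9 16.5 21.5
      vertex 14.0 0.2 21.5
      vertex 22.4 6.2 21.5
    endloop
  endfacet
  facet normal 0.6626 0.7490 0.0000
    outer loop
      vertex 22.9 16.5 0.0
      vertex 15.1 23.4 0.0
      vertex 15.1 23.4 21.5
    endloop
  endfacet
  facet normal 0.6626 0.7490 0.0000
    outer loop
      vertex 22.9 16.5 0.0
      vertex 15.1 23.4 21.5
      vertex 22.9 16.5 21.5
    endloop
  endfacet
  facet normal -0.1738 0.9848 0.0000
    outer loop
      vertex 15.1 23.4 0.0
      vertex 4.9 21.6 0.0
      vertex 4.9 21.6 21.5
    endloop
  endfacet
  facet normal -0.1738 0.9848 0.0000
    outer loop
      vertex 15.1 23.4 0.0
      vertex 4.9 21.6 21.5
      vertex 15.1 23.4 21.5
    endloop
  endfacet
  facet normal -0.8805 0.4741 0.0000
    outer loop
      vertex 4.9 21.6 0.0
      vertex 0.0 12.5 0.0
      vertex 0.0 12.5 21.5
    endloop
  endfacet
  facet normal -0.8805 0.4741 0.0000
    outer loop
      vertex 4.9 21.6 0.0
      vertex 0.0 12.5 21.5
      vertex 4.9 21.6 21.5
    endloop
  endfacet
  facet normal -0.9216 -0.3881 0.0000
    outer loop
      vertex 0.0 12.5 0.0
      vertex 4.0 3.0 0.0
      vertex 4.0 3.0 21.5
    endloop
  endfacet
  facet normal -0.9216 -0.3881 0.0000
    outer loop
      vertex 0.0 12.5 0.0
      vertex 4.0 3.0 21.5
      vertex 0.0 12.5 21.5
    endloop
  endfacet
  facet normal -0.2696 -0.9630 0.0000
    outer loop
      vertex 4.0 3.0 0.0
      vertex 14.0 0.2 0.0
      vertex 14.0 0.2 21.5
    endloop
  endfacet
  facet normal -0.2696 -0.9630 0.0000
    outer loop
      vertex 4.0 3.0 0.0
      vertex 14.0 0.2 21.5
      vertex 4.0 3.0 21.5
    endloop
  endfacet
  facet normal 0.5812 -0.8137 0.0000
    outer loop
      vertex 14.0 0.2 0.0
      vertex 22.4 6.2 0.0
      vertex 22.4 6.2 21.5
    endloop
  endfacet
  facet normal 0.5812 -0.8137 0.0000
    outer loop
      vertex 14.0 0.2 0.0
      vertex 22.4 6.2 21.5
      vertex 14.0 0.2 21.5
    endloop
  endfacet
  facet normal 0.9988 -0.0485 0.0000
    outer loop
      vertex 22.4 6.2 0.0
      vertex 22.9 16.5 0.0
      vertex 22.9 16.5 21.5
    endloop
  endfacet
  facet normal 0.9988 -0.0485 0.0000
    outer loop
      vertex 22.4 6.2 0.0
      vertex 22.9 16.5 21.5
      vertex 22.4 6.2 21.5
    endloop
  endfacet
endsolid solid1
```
; perimeter-only toolpath
G21 ; units = mm
G90 ; absolute positioning
G28 ; home
; layer 1
G0 Z3.6
G0 X22.9 Y16.5
G1 X15.1 Y23.4
G1 X4.9 Y21.6
G1 X0.0 Y12.5
G1 X4.0 Y3.0
G1 X14.0 Y0.2
G1 X22.4 Y6.2
G1 X22.9 Y16.5
; layer 2
G0 Z7.2
G0 X22.9 Y16.5
G1 X15.1 Y23.4
G1 X4.9 Y21.6
G1 X0.0 Y12.5
G1 X4.0 Y3.0
G1 X14.0 Y0.2
G1 X22.4 Y6.2
G1 X22.9 Y16.5
; layer 3
G0 Z10.8
G0 X22.9 Y16.5
G1 X15.1 Y23.4
G1 X4.9 Y21.6
G1 X0.0 Y12.5
G1 X4.0 Y3.0
G1 X14.0 Y0.2
G1 X22.4 Y6.2
G1 X22.9 Y16.5
; layer 4
G0 Z14.3
G0 X22.9 Y16.5
G1 X15.1 Y23.4
G1 X4.9 Y21.6
G1 X0.0 Y12.5
G1 X4.0 Y3.0
G1 X14.0 Y0.2
G1 X22.4 Y6.2
G1 X22.9 Y16.5
; layer 5
G0 Z17.9
G0 X22.9 Y16.5
G1 X15.1 Y23.4
G1 X4.9 Y21.6
G1 X0.0 Y12.5
G1 X4.0 Y3.0
G1 X14.0 Y0.2
G1 X22.4 Y6.2
G1 X22.9 Y16.5
; layer 6
G0 Z21.5
G0 X22.9 Y16.5
G1 X15.1 Y23.4
G1 X4.9 Y21.6
G1 X0.0 Y12.5
G1 X4.0 Y3.0
G1 X14.0 Y0.2
G1 X22.4 Y6.2
G1 X22.9 Y16.5
M2 ; end

The solid is a regular 7-sided prism (a cylinder approximated with 7 flat sides), circumscribed radius ≈ 11.9 mm, height ≈ 21.5 mm. Slicing at Δz = 3.6 mm — 6 equal slices spanning the solid's height, so layer i sits at z = i·h/6 — gives 6 non-empty perimeters. Each is a 7-segment closed polygon; G0 lifts to the layer z and rapids to the start vertex, then G1 traces the edges.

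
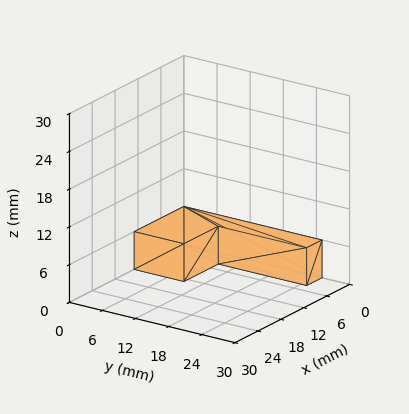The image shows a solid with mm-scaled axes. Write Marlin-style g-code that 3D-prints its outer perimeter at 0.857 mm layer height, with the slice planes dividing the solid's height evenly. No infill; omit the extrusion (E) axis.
Reading the render: the shape is an L-shaped prism: outer 13 × 25 mm, arm thicknesses ≈ 9 mm (horizontal) and 4 mm (vertical), extruded 6 mm in z (dimensions read to the nearest mm from the axis ticks). For the g-code, the solid's height is divided into equal slices at the stated Δz and each level perimeter traced with G1 moves after a G0 lift.

; perimeter-only toolpath
G21 ; units = mm
G90 ; absolute positioning
G28 ; home
; layer 1
G0 Z0.857
G0 X0.000 Y0.000
G1 X13.000 Y0.000
G1 X13.000 Y9.000
G1 X4.000 Y9.000
G1 X4.000 Y25.000
G1 X0.000 Y25.000
G1 X0.000 Y0.000
; layer 2
G0 Z1.714
G0 X0.000 Y0.000
G1 X13.000 Y0.000
G1 X13.000 Y9.000
G1 X4.000 Y9.000
G1 X4.000 Y25.000
G1 X0.000 Y25.000
G1 X0.000 Y0.000
; layer 3
G0 Z2.571
G0 X0.000 Y0.000
G1 X13.000 Y0.000
G1 X13.000 Y9.000
G1 X4.000 Y9.000
G1 X4.000 Y25.000
G1 X0.000 Y25.000
G1 X0.000 Y0.000
; layer 4
G0 Z3.429
G0 X0.000 Y0.000
G1 X13.000 Y0.000
G1 X13.000 Y9.000
G1 X4.000 Y9.000
G1 X4.000 Y25.000
G1 X0.000 Y25.000
G1 X0.000 Y0.000
; layer 5
G0 Z4.286
G0 X0.000 Y0.000
G1 X13.000 Y0.000
G1 X13.000 Y9.000
G1 X4.000 Y9.000
G1 X4.000 Y25.000
G1 X0.000 Y25.000
G1 X0.000 Y0.000
; layer 6
G0 Z5.143
G0 X0.000 Y0.000
G1 X13.000 Y0.000
G1 X13.000 Y9.000
G1 X4.000 Y9.000
G1 X4.000 Y25.000
G1 X0.000 Y25.000
G1 X0.000 Y0.000
; layer 7
G0 Z6.000
G0 X0.000 Y0.000
G1 X13.000 Y0.000
G1 X13.000 Y9.000
G1 X4.000 Y9.000
G1 X4.000 Y25.000
G1 X0.000 Y25.000
G1 X0.000 Y0.000
M2 ; end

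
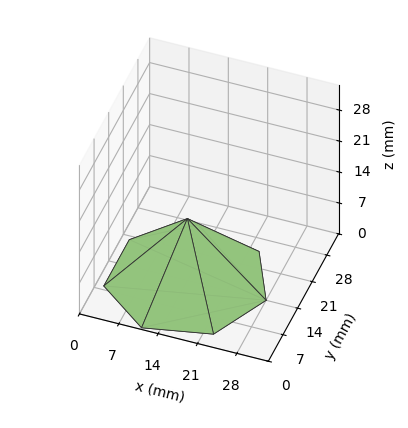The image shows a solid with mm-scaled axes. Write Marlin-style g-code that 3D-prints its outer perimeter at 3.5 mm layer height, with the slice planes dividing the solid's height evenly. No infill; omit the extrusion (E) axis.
Reading the render: the shape is a regular 7-sided pyramid, base circumscribed radius ≈ 14 mm, apex at z ≈ 14 mm (dimensions read to the nearest mm from the axis ticks). For the g-code, the solid's height is divided into equal slices at the stated Δz and each level perimeter traced with G1 moves after a G0 lift.

; perimeter-only toolpath
G21 ; units = mm
G90 ; absolute positioning
G28 ; home
; layer 1
G0 Z3.5
G0 X24.5 Y14.0
G1 X20.5 Y22.2
G1 X11.7 Y24.2
G1 X4.5 Y18.6
G1 X4.5 Y9.4
G1 X11.7 Y3.8
G1 X20.5 Y5.8
G1 X24.5 Y14.0
; layer 2
G0 Z7.0
G0 X21.0 Y14.0
G1 X18.4 Y19.4
G1 X12.4 Y20.8
G1 X7.7 Y17.1
G1 X7.7 Y10.9
G1 X12.4 Y7.2
G1 X18.4 Y8.6
G1 X21.0 Y14.0
; layer 3
G0 Z10.5
G0 X17.5 Y14.0
G1 X16.2 Y16.7
G1 X13.2 Y17.4
G1 X10.8 Y15.5
G1 X10.8 Y12.5
G1 X13.2 Y10.6
G1 X16.2 Y11.3
G1 X17.5 Y14.0
M2 ; end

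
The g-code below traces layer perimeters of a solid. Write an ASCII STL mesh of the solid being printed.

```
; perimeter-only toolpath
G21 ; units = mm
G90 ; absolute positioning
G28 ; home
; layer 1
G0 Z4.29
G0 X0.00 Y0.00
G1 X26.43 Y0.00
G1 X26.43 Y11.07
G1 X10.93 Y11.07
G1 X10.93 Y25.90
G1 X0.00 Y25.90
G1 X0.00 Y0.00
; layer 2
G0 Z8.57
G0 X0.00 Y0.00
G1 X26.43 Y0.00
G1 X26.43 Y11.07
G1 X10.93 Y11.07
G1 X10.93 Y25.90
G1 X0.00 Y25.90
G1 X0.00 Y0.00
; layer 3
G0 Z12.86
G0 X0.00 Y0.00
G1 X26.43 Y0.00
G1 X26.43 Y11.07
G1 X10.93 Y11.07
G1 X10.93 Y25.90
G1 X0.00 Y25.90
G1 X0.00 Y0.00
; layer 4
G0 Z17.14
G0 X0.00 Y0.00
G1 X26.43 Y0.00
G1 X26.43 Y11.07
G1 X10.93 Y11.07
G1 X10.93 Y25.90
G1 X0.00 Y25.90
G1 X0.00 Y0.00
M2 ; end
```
solid part
  facet normal 0.0000 0.0000 -1.0000
    outer loop
      vertex 26.43 11.07 0.00
      vertex 26.43 0.00 0.00
      vertex 0.00 0.00 0.00
    endloop
  endfacet
  facet normal 0.0000 0.0000 -1.0000
    outer loop
      vertex 10.93 11.07 0.00
      vertex 26.43 11.07 0.00
      vertex 0.00 0.00 0.00
    endloop
  endfacet
  facet normal 0.0000 0.0000 -1.0000
    outer loop
      vertex 10.93 25.90 0.00
      vertex 10.93 11.07 0.00
      vertex 0.00 0.00 0.00
    endloop
  endfacet
  facet normal 0.0000 0.0000 -1.0000
    outer loop
      vertex 0.00 25.90 0.00
      vertex 10.93 25.90 0.00
      vertex 0.00 0.00 0.00
    endloop
  endfacet
  facet normal 0.0000 0.0000 1.0000
    outer loop
      vertex 0.00 0.00 17.14
      vertex 26.43 0.00 17.14
      vertex 26.43 11.07 17.14
    endloop
  endfacet
  facet normal 0.0000 0.0000 1.0000
    outer loop
      vertex 0.00 0.00 17.14
      vertex 26.43 11.07 17.14
      vertex 10.93 11.07 17.14
    endloop
  endfacet
  facet normal 0.0000 0.0000 1.0000
    outer loop
      vertex 0.00 0.00 17.14
      vertex 10.93 11.07 17.14
      vertex 10.93 25.90 17.14
    endloop
  endfacet
  facet normal 0.0000 0.0000 1.0000
    outer loop
      vertex 0.00 0.00 17.14
      vertex 10.93 25.90 17.14
      vertex 0.00 25.90 17.14
    endloop
  endfacet
  facet normal 0.0000 -1.0000 0.0000
    outer loop
      vertex 0.00 0.00 0.00
      vertex 26.43 0.00 0.00
      vertex 26.43 0.00 17.14
    endloop
  endfacet
  facet normal 0.0000 -1.0000 0.0000
    outer loop
      vertex 0.00 0.00 0.00
      vertex 26.43 0.00 17.14
      vertex 0.00 0.00 17.14
    endloop
  endfacet
  facet normal 1.0000 0.0000 0.0000
    outer loop
      vertex 26.43 0.00 0.00
      vertex 26.43 11.07 0.00
      vertex 26.43 11.07 17.14
    endloop
  endfacet
  facet normal 1.0000 0.0000 0.0000
    outer loop
      vertex 26.43 0.00 0.00
      vertex 26.43 11.07 17.14
      vertex 26.43 0.00 17.14
    endloop
  endfacet
  facet normal 0.0000 1.0000 0.0000
    outer loop
      vertex 26.43 11.07 0.00
      vertex 10.93 11.07 0.00
      vertex 10.93 11.07 17.14
    endloop
  endfacet
  facet normal 0.0000 1.0000 0.0000
    outer loop
      vertex 26.43 11.07 0.00
      vertex 10.93 11.07 17.14
      vertex 26.43 11.07 17.14
    endloop
  endfacet
  facet normal 1.0000 0.0000 0.0000
    outer loop
      vertex 10.93 11.07 0.00
      vertex 10.93 25.90 0.00
      vertex 10.93 25.90 17.14
    endloop
  endfacet
  facet normal 1.0000 0.0000 0.0000
    outer loop
      vertex 10.93 11.07 0.00
      vertex 10.93 25.90 17.14
      vertex 10.93 11.07 17.14
    endloop
  endfacet
  facet normal 0.0000 1.0000 0.0000
    outer loop
      vertex 10.93 25.90 0.00
      vertex 0.00 25.90 0.00
      vertex 0.00 25.90 17.14
    endloop
  endfacet
  facet normal 0.0000 1.0000 0.0000
    outer loop
      vertex 10.93 25.90 0.00
      vertex 0.00 25.90 17.14
      vertex 10.93 25.90 17.14
    endloop
  endfacet
  facet normal -1.0000 0.0000 0.0000
    outer loop
      vertex 0.00 25.90 0.00
      vertex 0.00 0.00 0.00
      vertex 0.00 0.00 17.14
    endloop
  endfacet
  facet normal -1.0000 0.0000 0.0000
    outer loop
      vertex 0.00 25.90 0.00
      vertex 0.00 0.00 17.14
      vertex 0.00 25.90 17.14
    endloop
  endfacet
endsolid part

The G0 Z moves step by Δz≈4.29 mm. Every layer's G1 loop is the same polygon, so the solid is a straight extrusion of it from z=0 to z≈17.1. Closing with flat bottom and top caps and triangulating gives 20 facets — an L-shaped prism: outer 26.4 × 25.9 mm, arm thicknesses ≈ 11.1 mm (horizontal) and 10.9 mm (vertical), extruded 17.1 mm in z.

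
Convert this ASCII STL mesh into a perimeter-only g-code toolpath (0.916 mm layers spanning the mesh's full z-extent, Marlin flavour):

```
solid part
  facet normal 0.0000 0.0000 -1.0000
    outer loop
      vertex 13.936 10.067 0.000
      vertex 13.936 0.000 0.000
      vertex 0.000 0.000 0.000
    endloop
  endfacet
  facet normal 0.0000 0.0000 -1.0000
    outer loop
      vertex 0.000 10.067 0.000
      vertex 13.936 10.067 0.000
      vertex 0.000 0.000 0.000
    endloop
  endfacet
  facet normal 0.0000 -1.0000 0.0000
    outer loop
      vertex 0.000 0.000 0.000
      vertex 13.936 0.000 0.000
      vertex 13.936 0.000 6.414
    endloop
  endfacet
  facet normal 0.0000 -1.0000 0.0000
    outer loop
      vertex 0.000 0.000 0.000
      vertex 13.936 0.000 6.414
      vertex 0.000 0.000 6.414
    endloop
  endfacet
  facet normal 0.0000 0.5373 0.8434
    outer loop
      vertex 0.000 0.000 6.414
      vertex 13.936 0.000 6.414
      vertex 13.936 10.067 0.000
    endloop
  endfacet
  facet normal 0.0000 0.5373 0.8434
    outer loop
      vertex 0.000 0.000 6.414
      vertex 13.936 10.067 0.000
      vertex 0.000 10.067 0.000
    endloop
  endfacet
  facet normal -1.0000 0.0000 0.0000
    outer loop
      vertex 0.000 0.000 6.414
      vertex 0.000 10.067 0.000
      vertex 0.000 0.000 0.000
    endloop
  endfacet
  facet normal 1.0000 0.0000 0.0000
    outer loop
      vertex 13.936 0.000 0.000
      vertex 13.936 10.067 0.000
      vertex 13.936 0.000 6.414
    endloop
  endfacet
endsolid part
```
; perimeter-only toolpath
G21 ; units = mm
G90 ; absolute positioning
G28 ; home
; layer 1
G0 Z0.916
G0 X0.000 Y0.000
G1 X13.936 Y0.000
G1 X13.936 Y8.629
G1 X0.000 Y8.629
G1 X0.000 Y0.000
; layer 2
G0 Z1.833
G0 X0.000 Y0.000
G1 X13.936 Y0.000
G1 X13.936 Y7.191
G1 X0.000 Y7.191
G1 X0.000 Y0.000
; layer 3
G0 Z2.749
G0 X0.000 Y0.000
G1 X13.936 Y0.000
G1 X13.936 Y5.753
G1 X0.000 Y5.753
G1 X0.000 Y0.000
; layer 4
G0 Z3.665
G0 X0.000 Y0.000
G1 X13.936 Y0.000
G1 X13.936 Y4.314
G1 X0.000 Y4.314
G1 X0.000 Y0.000
; layer 5
G0 Z4.581
G0 X0.000 Y0.000
G1 X13.936 Y0.000
G1 X13.936 Y2.876
G1 X0.000 Y2.876
G1 X0.000 Y0.000
; layer 6
G0 Z5.498
G0 X0.000 Y0.000
G1 X13.936 Y0.000
G1 X13.936 Y1.438
G1 X0.000 Y1.438
G1 X0.000 Y0.000
M2 ; end

The solid is a wedge (ramp): 13.9 × 10.1 mm base, rising to 6.41 mm along the y=0 edge and sloping linearly to z=0 at y=10.1. Slicing at Δz = 0.916 mm — 7 equal slices spanning the solid's height, so layer i sits at z = i·h/7 — gives 6 non-empty perimeters. Each is a 4-segment closed polygon; G0 lifts to the layer z and rapids to the start vertex, then G1 traces the edges. The cross-section shrinks linearly with z (the slice at the apex is degenerate and omitted).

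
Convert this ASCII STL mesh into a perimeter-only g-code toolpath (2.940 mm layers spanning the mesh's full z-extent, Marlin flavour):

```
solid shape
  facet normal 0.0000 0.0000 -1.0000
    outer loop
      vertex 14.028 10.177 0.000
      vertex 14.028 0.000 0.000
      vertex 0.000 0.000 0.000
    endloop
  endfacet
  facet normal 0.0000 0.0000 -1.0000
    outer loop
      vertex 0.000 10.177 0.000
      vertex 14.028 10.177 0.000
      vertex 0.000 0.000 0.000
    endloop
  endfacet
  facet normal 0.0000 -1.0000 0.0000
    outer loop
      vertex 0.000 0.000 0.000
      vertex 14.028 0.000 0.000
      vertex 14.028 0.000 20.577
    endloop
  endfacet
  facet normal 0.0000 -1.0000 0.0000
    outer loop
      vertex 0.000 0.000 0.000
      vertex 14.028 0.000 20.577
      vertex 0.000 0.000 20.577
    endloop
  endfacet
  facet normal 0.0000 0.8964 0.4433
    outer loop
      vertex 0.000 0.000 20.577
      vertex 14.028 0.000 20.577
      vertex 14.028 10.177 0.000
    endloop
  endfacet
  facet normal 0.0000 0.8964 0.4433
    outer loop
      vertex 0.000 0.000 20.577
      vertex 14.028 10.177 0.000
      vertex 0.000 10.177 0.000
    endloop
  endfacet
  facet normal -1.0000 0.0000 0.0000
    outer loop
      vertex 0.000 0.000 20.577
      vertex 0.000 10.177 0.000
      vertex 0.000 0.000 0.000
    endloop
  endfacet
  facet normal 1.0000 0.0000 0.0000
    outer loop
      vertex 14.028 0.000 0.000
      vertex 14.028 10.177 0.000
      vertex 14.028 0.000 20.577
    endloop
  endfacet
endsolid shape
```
; perimeter-only toolpath
G21 ; units = mm
G90 ; absolute positioning
G28 ; home
; layer 1
G0 Z2.940
G0 X0.000 Y0.000
G1 X14.028 Y0.000
G1 X14.028 Y8.723
G1 X0.000 Y8.723
G1 X0.000 Y0.000
; layer 2
G0 Z5.879
G0 X0.000 Y0.000
G1 X14.028 Y0.000
G1 X14.028 Y7.269
G1 X0.000 Y7.269
G1 X0.000 Y0.000
; layer 3
G0 Z8.819
G0 X0.000 Y0.000
G1 X14.028 Y0.000
G1 X14.028 Y5.815
G1 X0.000 Y5.815
G1 X0.000 Y0.000
; layer 4
G0 Z11.758
G0 X0.000 Y0.000
G1 X14.028 Y0.000
G1 X14.028 Y4.362
G1 X0.000 Y4.362
G1 X0.000 Y0.000
; layer 5
G0 Z14.698
G0 X0.000 Y0.000
G1 X14.028 Y0.000
G1 X14.028 Y2.908
G1 X0.000 Y2.908
G1 X0.000 Y0.000
; layer 6
G0 Z17.637
G0 X0.000 Y0.000
G1 X14.028 Y0.000
G1 X14.028 Y1.454
G1 X0.000 Y1.454
G1 X0.000 Y0.000
M2 ; end

The solid is a wedge (ramp): 14 × 10.2 mm base, rising to 20.6 mm along the y=0 edge and sloping linearly to z=0 at y=10.2. Slicing at Δz = 2.940 mm — 7 equal slices spanning the solid's height, so layer i sits at z = i·h/7 — gives 6 non-empty perimeters. Each is a 4-segment closed polygon; G0 lifts to the layer z and rapids to the start vertex, then G1 traces the edges. The cross-section shrinks linearly with z (the slice at the apex is degenerate and omitted).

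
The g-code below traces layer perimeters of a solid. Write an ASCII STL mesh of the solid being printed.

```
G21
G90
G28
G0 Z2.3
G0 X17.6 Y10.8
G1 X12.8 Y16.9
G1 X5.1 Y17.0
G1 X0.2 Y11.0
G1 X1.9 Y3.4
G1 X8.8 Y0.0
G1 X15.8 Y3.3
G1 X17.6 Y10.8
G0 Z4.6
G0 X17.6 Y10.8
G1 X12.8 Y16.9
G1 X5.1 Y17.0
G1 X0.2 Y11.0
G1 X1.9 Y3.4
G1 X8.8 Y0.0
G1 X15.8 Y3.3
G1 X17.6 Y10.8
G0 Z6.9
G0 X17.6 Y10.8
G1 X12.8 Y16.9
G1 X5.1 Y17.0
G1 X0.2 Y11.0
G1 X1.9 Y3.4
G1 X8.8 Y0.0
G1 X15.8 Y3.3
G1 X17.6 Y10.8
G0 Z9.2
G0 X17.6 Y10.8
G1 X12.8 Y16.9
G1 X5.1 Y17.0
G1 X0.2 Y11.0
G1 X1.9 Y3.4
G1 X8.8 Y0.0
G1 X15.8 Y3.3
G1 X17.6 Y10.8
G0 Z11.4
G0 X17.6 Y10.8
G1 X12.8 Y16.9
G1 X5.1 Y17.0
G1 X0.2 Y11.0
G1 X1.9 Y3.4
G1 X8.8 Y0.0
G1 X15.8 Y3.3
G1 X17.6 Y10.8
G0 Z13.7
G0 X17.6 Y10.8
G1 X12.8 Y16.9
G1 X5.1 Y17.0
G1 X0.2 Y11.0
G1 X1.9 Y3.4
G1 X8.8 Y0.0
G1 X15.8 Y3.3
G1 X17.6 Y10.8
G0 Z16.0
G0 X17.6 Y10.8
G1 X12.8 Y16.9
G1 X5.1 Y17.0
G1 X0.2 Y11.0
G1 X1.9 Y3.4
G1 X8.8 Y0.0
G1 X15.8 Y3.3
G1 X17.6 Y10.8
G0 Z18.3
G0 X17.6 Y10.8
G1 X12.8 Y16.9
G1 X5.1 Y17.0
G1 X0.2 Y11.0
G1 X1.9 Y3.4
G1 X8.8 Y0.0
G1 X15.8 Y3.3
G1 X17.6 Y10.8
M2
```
solid part
  facet normal 0.0000 0.0000 -1.0000
    outer loop
      vertex 5.1 17.0 0.0
      vertex 12.8 16.9 0.0
      vertex 17.6 10.8 0.0
    endloop
  endfacet
  facet normal 0.0000 0.0000 -1.0000
    outer loop
      vertex 0.2 11.0 0.0
      vertex 5.1 17.0 0.0
      vertex 17.6 10.8 0.0
    endloop
  endfacet
  facet normal 0.0000 0.0000 -1.0000
    outer loop
      vertex 1.9 3.4 0.0
      vertex 0.2 11.0 0.0
      vertex 17.6 10.8 0.0
    endloop
  endfacet
  facet normal 0.0000 0.0000 -1.0000
    outer loop
      vertex 8.8 0.0 0.0
      vertex 1.9 3.4 0.0
      vertex 17.6 10.8 0.0
    endloop
  endfacet
  facet normal 0.0000 0.0000 -1.0000
    outer loop
      vertex 15.8 3.3 0.0
      vertex 8.8 0.0 0.0
      vertex 17.6 10.8 0.0
    endloop
  endfacet
  facet normal 0.0000 0.0000 1.0000
    outer loop
      vertex 17.6 10.8 18.3
      vertex 12.8 16.9 18.3
      vertex 5.1 17.0 18.3
    endloop
  endfacet
  facet normal 0.0000 0.0000 1.0000
    outer loop
      vertex 17.6 10.8 18.3
      vertex 5.1 17.0 18.3
      vertex 0.2 11.0 18.3
    endloop
  endfacet
  facet normal 0.0000 0.0000 1.0000
    outer loop
      vertex 17.6 10.8 18.3
      vertex 0.2 11.0 18.3
      vertex 1.9 3.4 18.3
    endloop
  endfacet
  facet normal 0.0000 0.0000 1.0000
    outer loop
      vertex 17.6 10.8 18.3
      vertex 1.9 3.4 18.3
      vertex 8.8 0.0 18.3
    endloop
  endfacet
  facet normal 0.0000 0.0000 1.0000
    outer loop
      vertex 17.6 10.8 18.3
      vertex 8.8 0.0 18.3
      vertex 15.8 3.3 18.3
    endloop
  endfacet
  facet normal 0.7859 0.6184 0.0000
    outer loop
      vertex 17.6 10.8 0.0
      vertex 12.8 16.9 0.0
      vertex 12.8 16.9 18.3
    endloop
  endfacet
  facet normal 0.7859 0.6184 0.0000
    outer loop
      vertex 17.6 10.8 0.0
      vertex 12.8 16.9 18.3
      vertex 17.6 10.8 18.3
    endloop
  endfacet
  facet normal 0.0130 0.9999 0.0000
    outer loop
      vertex 12.8 16.9 0.0
      vertex 5.1 17.0 0.0
      vertex 5.1 17.0 18.3
    endloop
  endfacet
  facet normal 0.0130 0.9999 0.0000
    outer loop
      vertex 12.8 16.9 0.0
      vertex 5.1 17.0 18.3
      vertex 12.8 16.9 18.3
    endloop
  endfacet
  facet normal -0.7745 0.6325 0.0000
    outer loop
      vertex 5.1 17.0 0.0
      vertex 0.2 11.0 0.0
      vertex 0.2 11.0 18.3
    endloop
  endfacet
  facet normal -0.7745 0.6325 0.0000
    outer loop
      vertex 5.1 17.0 0.0
      vertex 0.2 11.0 18.3
      vertex 5.1 17.0 18.3
    endloop
  endfacet
  facet normal -0.9759 -0.2183 0.0000
    outer loop
      vertex 0.2 11.0 0.0
      vertex 1.9 3.4 0.0
      vertex 1.9 3.4 18.3
    endloop
  endfacet
  facet normal -0.9759 -0.2183 0.0000
    outer loop
      vertex 0.2 11.0 0.0
      vertex 1.9 3.4 18.3
      vertex 0.2 11.0 18.3
    endloop
  endfacet
  facet normal -0.4420 -0.8970 0.0000
    outer loop
      vertex 1.9 3.4 0.0
      vertex 8.8 0.0 0.0
      vertex 8.8 0.0 18.3
    endloop
  endfacet
  facet normal -0.4420 -0.8970 0.0000
    outer loop
      vertex 1.9 3.4 0.0
      vertex 8.8 0.0 18.3
      vertex 1.9 3.4 18.3
    endloop
  endfacet
  facet normal 0.4264 -0.9045 0.0000
    outer loop
      vertex 8.8 0.0 0.0
      vertex 15.8 3.3 0.0
      vertex 15.8 3.3 18.3
    endloop
  endfacet
  facet normal 0.4264 -0.9045 0.0000
    outer loop
      vertex 8.8 0.0 0.0
      vertex 15.8 3.3 18.3
      vertex 8.8 0.0 18.3
    endloop
  endfacet
  facet normal 0.9724 -0.2334 0.0000
    outer loop
      vertex 15.8 3.3 0.0
      vertex 17.6 10.8 0.0
      vertex 17.6 10.8 18.3
    endloop
  endfacet
  facet normal 0.9724 -0.2334 0.0000
    outer loop
      vertex 15.8 3.3 0.0
      vertex 17.6 10.8 18.3
      vertex 15.8 3.3 18.3
    endloop
  endfacet
endsolid part

The G0 Z moves step by Δz≈2.3 mm. Every layer's G1 loop is the same polygon, so the solid is a straight extrusion of it from z=0 to z≈18.3. Closing with flat bottom and top caps and triangulating gives 24 facets — a regular 7-sided prism (a cylinder approximated with 7 flat sides), circumscribed radius ≈ 8.9 mm, height ≈ 18.3 mm.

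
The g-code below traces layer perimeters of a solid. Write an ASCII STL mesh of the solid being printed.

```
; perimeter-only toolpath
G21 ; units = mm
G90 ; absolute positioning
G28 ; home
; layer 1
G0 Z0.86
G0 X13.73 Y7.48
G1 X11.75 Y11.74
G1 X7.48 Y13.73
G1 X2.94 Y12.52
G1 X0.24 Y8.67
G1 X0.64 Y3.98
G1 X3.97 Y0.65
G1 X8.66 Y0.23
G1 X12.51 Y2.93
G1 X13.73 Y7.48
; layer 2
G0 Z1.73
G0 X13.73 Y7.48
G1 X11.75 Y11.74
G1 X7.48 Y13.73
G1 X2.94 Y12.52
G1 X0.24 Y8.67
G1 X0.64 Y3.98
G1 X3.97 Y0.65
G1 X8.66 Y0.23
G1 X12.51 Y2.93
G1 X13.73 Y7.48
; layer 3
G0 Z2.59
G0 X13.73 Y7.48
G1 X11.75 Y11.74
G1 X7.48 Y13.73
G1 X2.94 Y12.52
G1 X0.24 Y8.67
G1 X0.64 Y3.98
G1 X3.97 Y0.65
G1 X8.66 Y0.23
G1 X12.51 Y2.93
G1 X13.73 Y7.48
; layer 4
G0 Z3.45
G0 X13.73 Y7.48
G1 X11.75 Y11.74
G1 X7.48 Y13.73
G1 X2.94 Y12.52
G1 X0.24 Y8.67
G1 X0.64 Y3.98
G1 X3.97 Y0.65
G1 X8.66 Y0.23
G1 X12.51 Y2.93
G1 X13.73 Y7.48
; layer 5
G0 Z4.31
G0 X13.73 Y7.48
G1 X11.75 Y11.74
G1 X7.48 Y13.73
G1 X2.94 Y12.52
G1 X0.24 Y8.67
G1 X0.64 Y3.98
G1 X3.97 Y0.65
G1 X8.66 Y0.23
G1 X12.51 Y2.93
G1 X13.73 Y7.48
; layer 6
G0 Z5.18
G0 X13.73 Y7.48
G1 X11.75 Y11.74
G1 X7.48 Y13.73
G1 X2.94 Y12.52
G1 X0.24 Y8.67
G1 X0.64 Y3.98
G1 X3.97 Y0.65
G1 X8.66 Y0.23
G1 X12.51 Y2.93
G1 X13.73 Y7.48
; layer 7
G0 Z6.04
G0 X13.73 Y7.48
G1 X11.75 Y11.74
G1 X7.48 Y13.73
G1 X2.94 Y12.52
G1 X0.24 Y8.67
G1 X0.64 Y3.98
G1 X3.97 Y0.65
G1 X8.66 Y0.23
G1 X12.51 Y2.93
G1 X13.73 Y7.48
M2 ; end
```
solid part
  facet normal 0.0000 0.0000 -1.0000
    outer loop
      vertex 7.48 13.73 0.00
      vertex 11.75 11.74 0.00
      vertex 13.73 7.48 0.00
    endloop
  endfacet
  facet normal 0.0000 0.0000 -1.0000
    outer loop
      vertex 2.94 12.52 0.00
      vertex 7.48 13.73 0.00
      vertex 13.73 7.48 0.00
    endloop
  endfacet
  facet normal 0.0000 0.0000 -1.0000
    outer loop
      vertex 0.24 8.67 0.00
      vertex 2.94 12.52 0.00
      vertex 13.73 7.48 0.00
    endloop
  endfacet
  facet normal 0.0000 0.0000 -1.0000
    outer loop
      vertex 0.64 3.98 0.00
      vertex 0.24 8.67 0.00
      vertex 13.73 7.48 0.00
    endloop
  endfacet
  facet normal 0.0000 0.0000 -1.0000
    outer loop
      vertex 3.97 0.65 0.00
      vertex 0.64 3.98 0.00
      vertex 13.73 7.48 0.00
    endloop
  endfacet
  facet normal 0.0000 0.0000 -1.0000
    outer loop
      vertex 8.66 0.23 0.00
      vertex 3.97 0.65 0.00
      vertex 13.73 7.48 0.00
    endloop
  endfacet
  facet normal 0.0000 0.0000 -1.0000
    outer loop
      vertex 12.51 2.93 0.00
      vertex 8.66 0.23 0.00
      vertex 13.73 7.48 0.00
    endloop
  endfacet
  facet normal 0.0000 0.0000 1.0000
    outer loop
      vertex 13.73 7.48 6.04
      vertex 11.75 11.74 6.04
      vertex 7.48 13.73 6.04
    endloop
  endfacet
  facet normal 0.0000 0.0000 1.0000
    outer loop
      vertex 13.73 7.48 6.04
      vertex 7.48 13.73 6.04
      vertex 2.94 12.52 6.04
    endloop
  endfacet
  facet normal 0.0000 0.0000 1.0000
    outer loop
      vertex 13.73 7.48 6.04
      vertex 2.94 12.52 6.04
      vertex 0.24 8.67 6.04
    endloop
  endfacet
  facet normal 0.0000 0.0000 1.0000
    outer loop
      vertex 13.73 7.48 6.04
      vertex 0.24 8.67 6.04
      vertex 0.64 3.98 6.04
    endloop
  endfacet
  facet normal 0.0000 0.0000 1.0000
    outer loop
      vertex 13.73 7.48 6.04
      vertex 0.64 3.98 6.04
      vertex 3.97 0.65 6.04
    endloop
  endfacet
  facet normal 0.0000 0.0000 1.0000
    outer loop
      vertex 13.73 7.48 6.04
      vertex 3.97 0.65 6.04
      vertex 8.66 0.23 6.04
    endloop
  endfacet
  facet normal 0.0000 0.0000 1.0000
    outer loop
      vertex 13.73 7.48 6.04
      vertex 8.66 0.23 6.04
      vertex 12.51 2.93 6.04
    endloop
  endfacet
  facet normal 0.9068 0.4215 0.0000
    outer loop
      vertex 13.73 7.48 0.00
      vertex 11.75 11.74 0.00
      vertex 11.75 11.74 6.04
    endloop
  endfacet
  facet normal 0.9068 0.4215 0.0000
    outer loop
      vertex 13.73 7.48 0.00
      vertex 11.75 11.74 6.04
      vertex 13.73 7.48 6.04
    endloop
  endfacet
  facet normal 0.4224 0.9064 0.0000
    outer loop
      vertex 11.75 11.74 0.00
      vertex 7.48 13.73 0.00
      vertex 7.48 13.73 6.04
    endloop
  endfacet
  facet normal 0.4224 0.9064 0.0000
    outer loop
      vertex 11.75 11.74 0.00
      vertex 7.48 13.73 6.04
      vertex 11.75 11.74 6.04
    endloop
  endfacet
  facet normal -0.2575 0.9663 0.0000
    outer loop
      vertex 7.48 13.73 0.00
      vertex 2.94 12.52 0.00
      vertex 2.94 12.52 6.04
    endloop
  endfacet
  facet normal -0.2575 0.9663 0.0000
    outer loop
      vertex 7.48 13.73 0.00
      vertex 2.94 12.52 6.04
      vertex 7.48 13.73 6.04
    endloop
  endfacet
  facet normal -0.8187 0.5742 0.0000
    outer loop
      vertex 2.94 12.52 0.00
      vertex 0.24 8.67 0.00
      vertex 0.24 8.67 6.04
    endloop
  endfacet
  facet normal -0.8187 0.5742 0.0000
    outer loop
      vertex 2.94 12.52 0.00
      vertex 0.24 8.67 6.04
      vertex 2.94 12.52 6.04
    endloop
  endfacet
  facet normal -0.9964 -0.0850 0.0000
    outer loop
      vertex 0.24 8.67 0.00
      vertex 0.64 3.98 0.00
      vertex 0.64 3.98 6.04
    endloop
  endfacet
  facet normal -0.9964 -0.0850 0.0000
    outer loop
      vertex 0.24 8.67 0.00
      vertex 0.64 3.98 6.04
      vertex 0.24 8.67 6.04
    endloop
  endfacet
  facet normal -0.7071 -0.7071 0.0000
    outer loop
      vertex 0.64 3.98 0.00
      vertex 3.97 0.65 0.00
      vertex 3.97 0.65 6.04
    endloop
  endfacet
  facet normal -0.7071 -0.7071 0.0000
    outer loop
      vertex 0.64 3.98 0.00
      vertex 3.97 0.65 6.04
      vertex 0.64 3.98 6.04
    endloop
  endfacet
  facet normal -0.0892 -0.9960 0.0000
    outer loop
      vertex 3.97 0.65 0.00
      vertex 8.66 0.23 0.00
      vertex 8.66 0.23 6.04
    endloop
  endfacet
  facet normal -0.0892 -0.9960 0.0000
    outer loop
      vertex 3.97 0.65 0.00
      vertex 8.66 0.23 6.04
      vertex 3.97 0.65 6.04
    endloop
  endfacet
  facet normal 0.5742 -0.8187 0.0000
    outer loop
      vertex 8.66 0.23 0.00
      vertex 12.51 2.93 0.00
      vertex 12.51 2.93 6.04
    endloop
  endfacet
  facet normal 0.5742 -0.8187 0.0000
    outer loop
      vertex 8.66 0.23 0.00
      vertex 12.51 2.93 6.04
      vertex 8.66 0.23 6.04
    endloop
  endfacet
  facet normal 0.9659 -0.2590 0.0000
    outer loop
      vertex 12.51 2.93 0.00
      vertex 13.73 7.48 0.00
      vertex 13.73 7.48 6.04
    endloop
  endfacet
  facet normal 0.9659 -0.2590 0.0000
    outer loop
      vertex 12.51 2.93 0.00
      vertex 13.73 7.48 6.04
      vertex 12.51 2.93 6.04
    endloop
  endfacet
endsolid part

The G0 Z moves step by Δz≈0.86 mm. Every layer's G1 loop is the same polygon, so the solid is a straight extrusion of it from z=0 to z≈6.04. Closing with flat bottom and top caps and triangulating gives 32 facets — a regular 9-sided prism (a cylinder approximated with 9 flat sides), circumscribed radius ≈ 6.88 mm, height ≈ 6.04 mm.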